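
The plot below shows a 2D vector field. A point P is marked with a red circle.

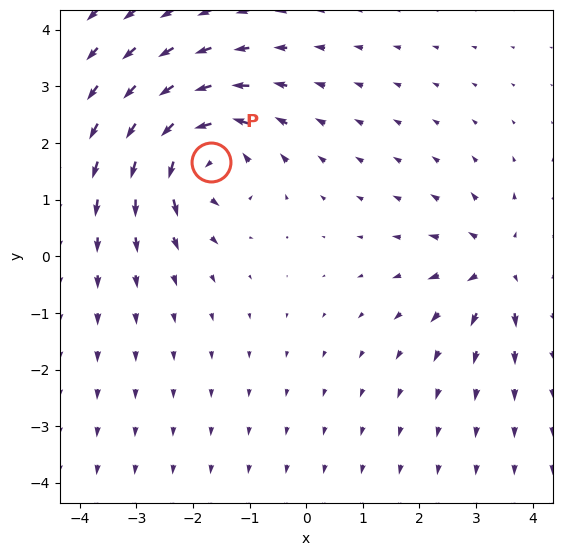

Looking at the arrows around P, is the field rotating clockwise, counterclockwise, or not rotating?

Near P at (-1.7, 1.7) the arrows circulate counterclockwise. The curl (z-component) there is about +5; positive curl means counterclockwise rotation.

counterclockwise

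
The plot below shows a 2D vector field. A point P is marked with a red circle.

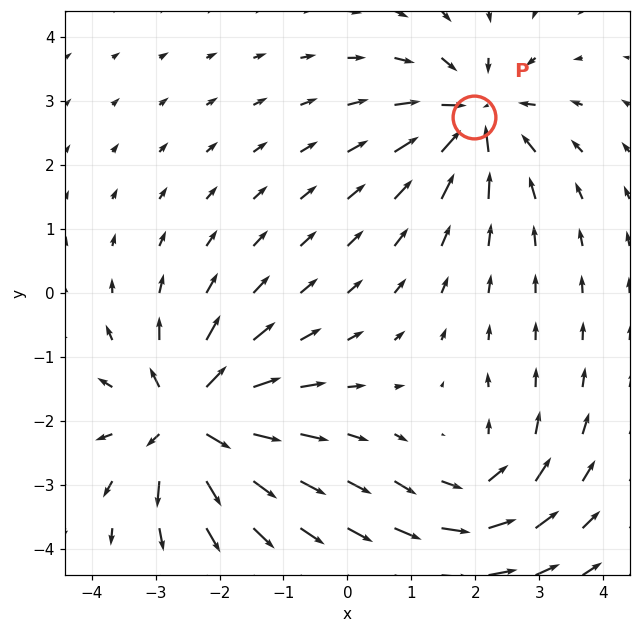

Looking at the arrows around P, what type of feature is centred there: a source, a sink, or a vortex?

sink

At P (2.0, 2.8) the arrows converge inward. Divergence about -5, curl ≈0 — negative divergence with near-zero curl is a sink.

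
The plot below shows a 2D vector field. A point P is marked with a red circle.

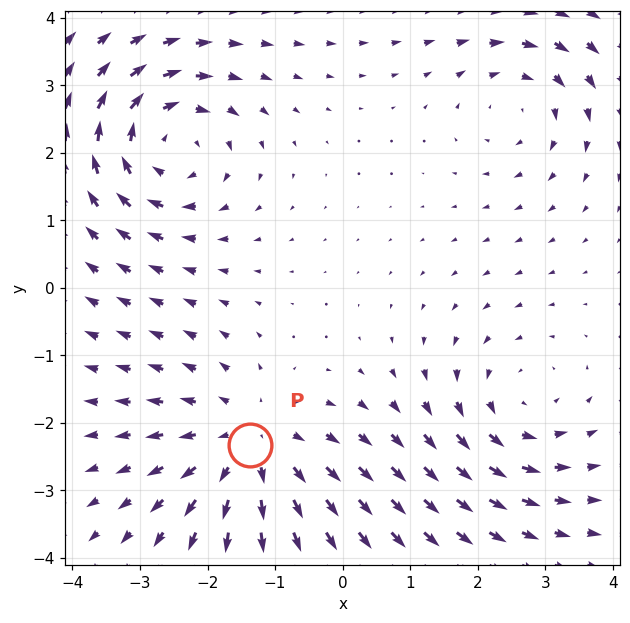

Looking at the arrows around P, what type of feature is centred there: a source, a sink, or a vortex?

At P (-1.4, -2.3) the arrows spread outward. Divergence about +4, curl ≈0 — positive divergence with near-zero curl is a source.

source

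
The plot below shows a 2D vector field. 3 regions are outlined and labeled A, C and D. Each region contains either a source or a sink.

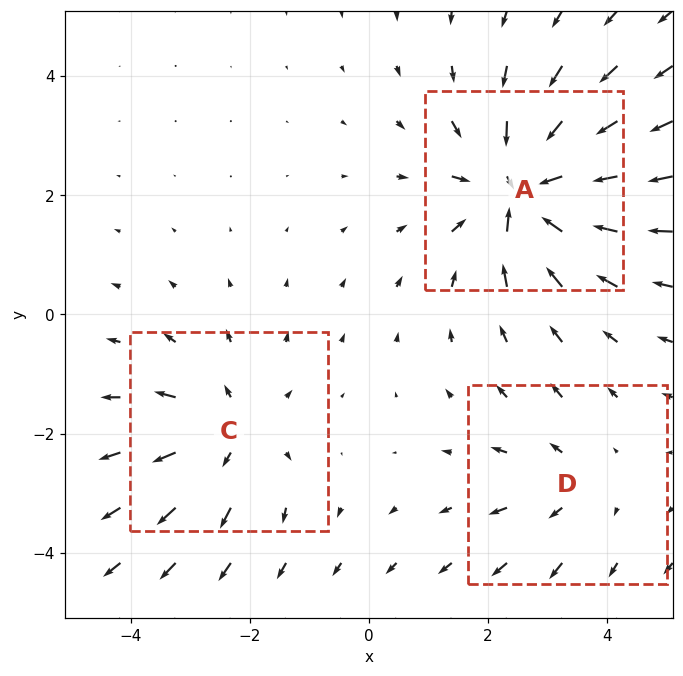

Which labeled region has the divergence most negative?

Divergence at each region's feature centre — A: about -5, C: about +3, D: about +2. Region A is most negative.

A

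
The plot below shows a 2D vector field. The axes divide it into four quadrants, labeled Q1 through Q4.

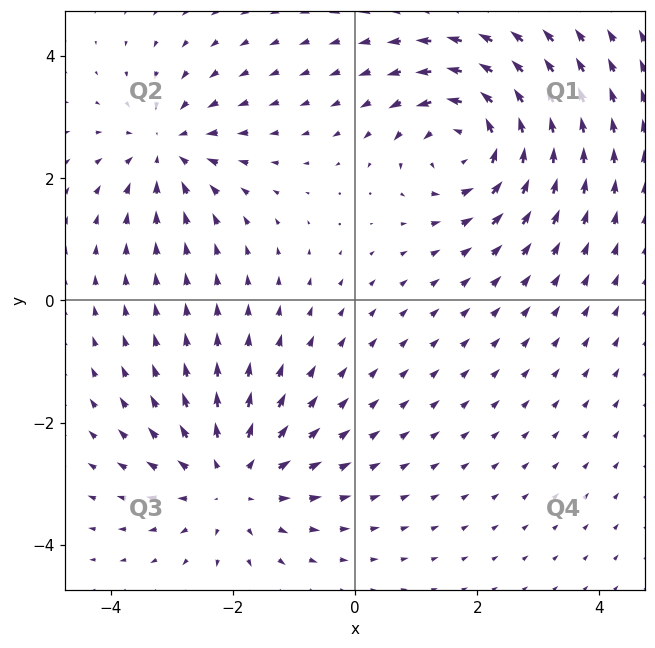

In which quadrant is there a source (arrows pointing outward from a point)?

Q3

The source sits at approximately (-2.0, -3.0), which lies in quadrant Q3. The divergence there is about +4, positive as expected for a source.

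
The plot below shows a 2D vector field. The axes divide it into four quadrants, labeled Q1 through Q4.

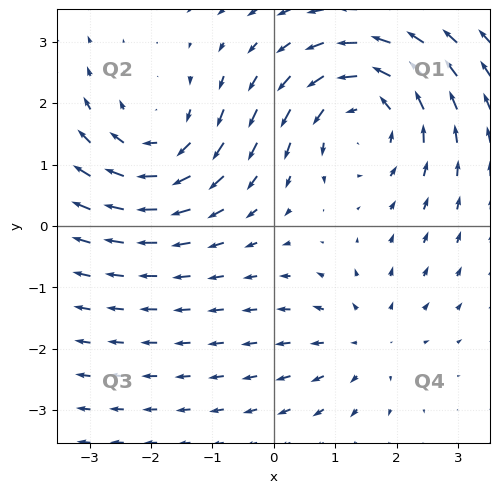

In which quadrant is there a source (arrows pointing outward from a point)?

The source sits at approximately (1.5, -1.9), which lies in quadrant Q4. The divergence there is about +2, positive as expected for a source.

Q4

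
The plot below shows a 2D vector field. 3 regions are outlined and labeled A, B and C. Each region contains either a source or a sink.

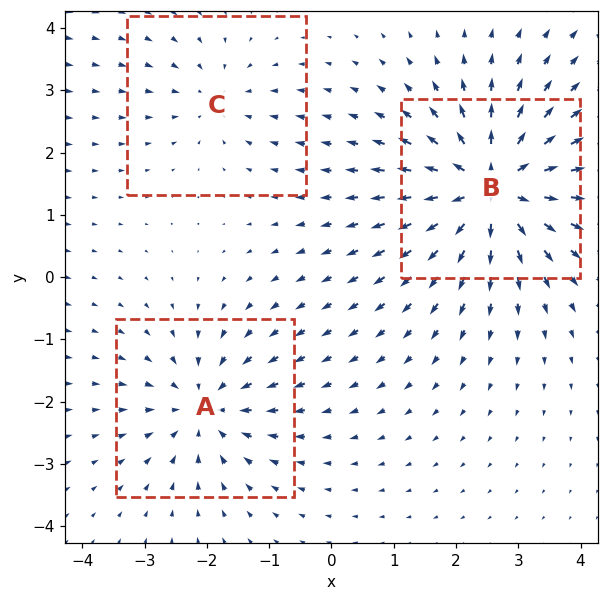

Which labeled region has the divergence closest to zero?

C

Divergence at each region's feature centre — A: about -3, B: about +5, C: about -2. Region C is closest to zero.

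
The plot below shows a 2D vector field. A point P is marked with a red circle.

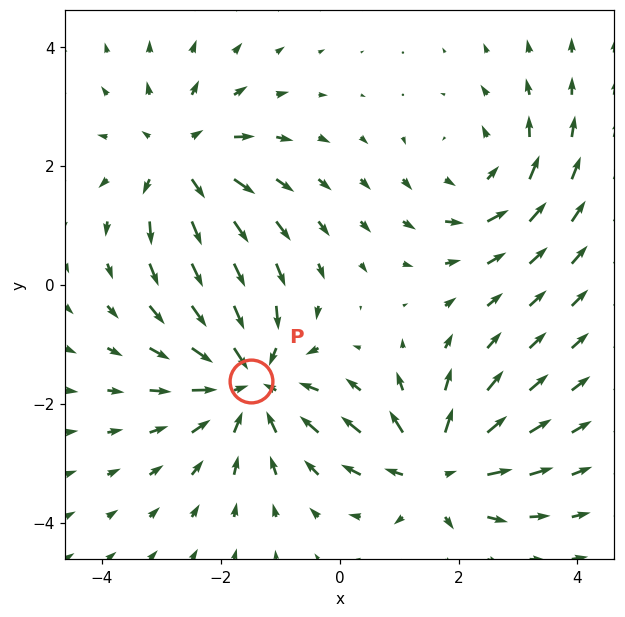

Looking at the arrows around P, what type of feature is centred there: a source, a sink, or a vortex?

At P (-1.5, -1.6) the arrows converge inward. Divergence about -4, curl ≈0 — negative divergence with near-zero curl is a sink.

sink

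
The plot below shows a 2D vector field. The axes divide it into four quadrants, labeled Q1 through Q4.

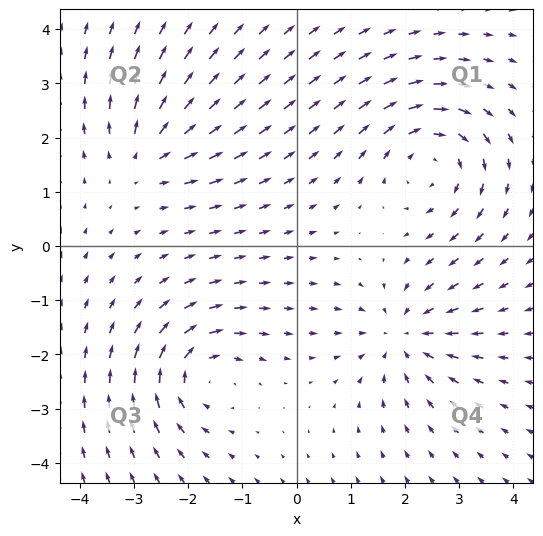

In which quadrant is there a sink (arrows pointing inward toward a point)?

Q4

The sink sits at approximately (2.0, -1.7), which lies in quadrant Q4. The divergence there is about -4, negative as expected for a sink.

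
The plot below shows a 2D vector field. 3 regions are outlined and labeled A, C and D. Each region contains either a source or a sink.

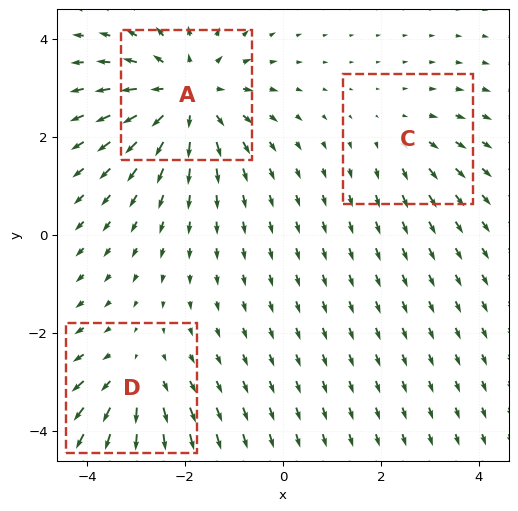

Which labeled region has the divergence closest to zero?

C

Divergence at each region's feature centre — A: about +4, C: about +2, D: about +3. Region C is closest to zero.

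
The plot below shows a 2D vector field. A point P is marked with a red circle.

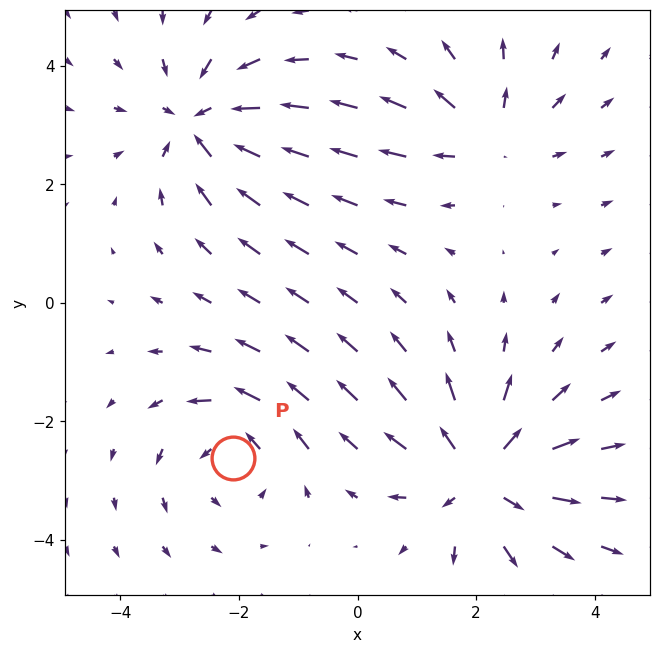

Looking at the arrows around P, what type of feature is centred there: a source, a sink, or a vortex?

At P (-2.1, -2.6) the arrows circulate counterclockwise. Divergence ≈0, curl about +4 — near-zero divergence with nonzero curl is a vortex.

vortex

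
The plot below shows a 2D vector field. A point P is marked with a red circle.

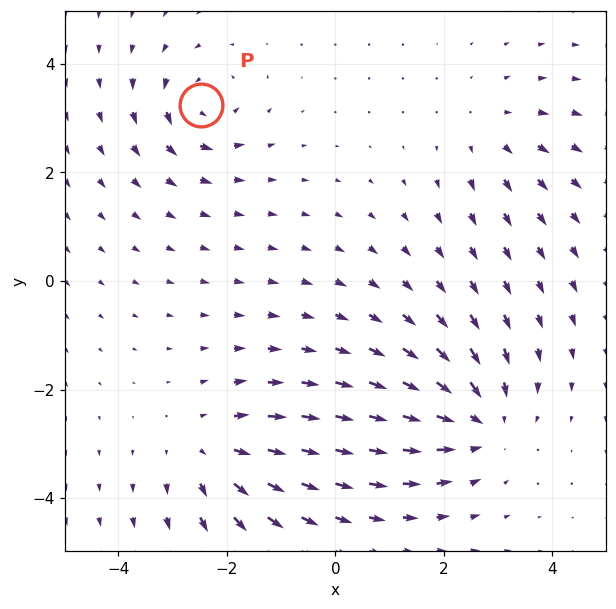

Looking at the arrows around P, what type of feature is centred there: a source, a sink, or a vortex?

vortex

At P (-2.5, 3.3) the arrows circulate counterclockwise. Divergence ≈0, curl about +4 — near-zero divergence with nonzero curl is a vortex.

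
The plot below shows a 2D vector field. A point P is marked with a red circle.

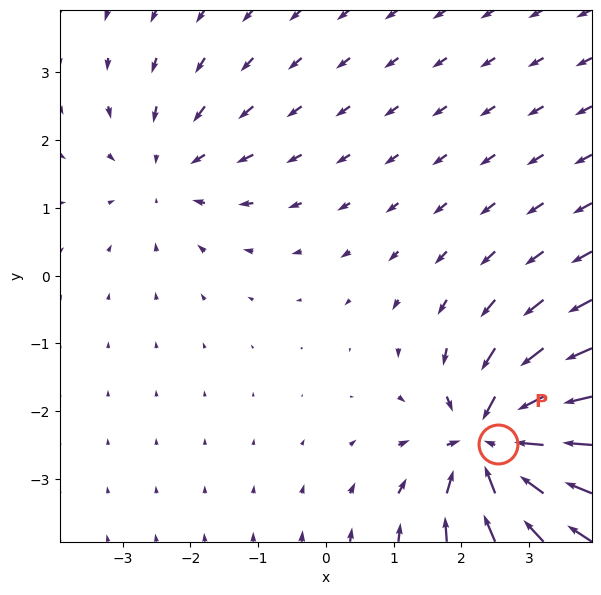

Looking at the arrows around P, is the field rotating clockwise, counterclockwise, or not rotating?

Near P at (2.5, -2.5) the arrows show no circulation. The curl there is ≈0.

not rotating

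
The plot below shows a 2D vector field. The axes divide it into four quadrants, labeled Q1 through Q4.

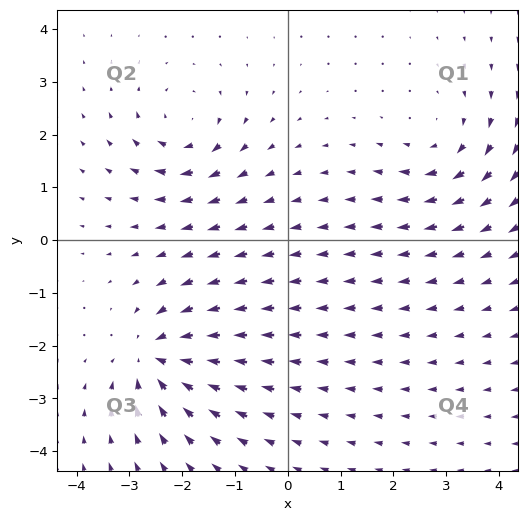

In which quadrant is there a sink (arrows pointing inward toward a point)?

The sink sits at approximately (-2.5, -2.2), which lies in quadrant Q3. The divergence there is about -6, negative as expected for a sink.

Q3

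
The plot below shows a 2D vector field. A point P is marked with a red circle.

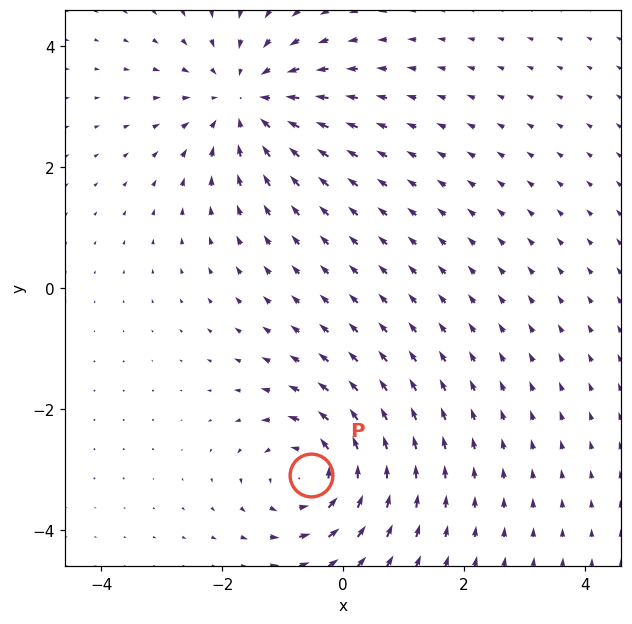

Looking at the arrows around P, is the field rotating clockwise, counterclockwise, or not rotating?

counterclockwise

Near P at (-0.5, -3.1) the arrows circulate counterclockwise. The curl (z-component) there is about +5; positive curl means counterclockwise rotation.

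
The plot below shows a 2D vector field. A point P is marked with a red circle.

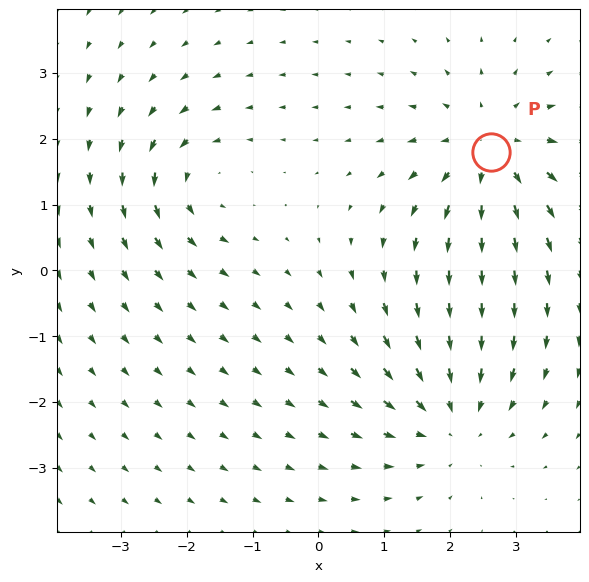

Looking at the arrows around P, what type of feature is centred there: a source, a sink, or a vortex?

At P (2.6, 1.8) the arrows spread outward. Divergence about +4, curl ≈0 — positive divergence with near-zero curl is a source.

source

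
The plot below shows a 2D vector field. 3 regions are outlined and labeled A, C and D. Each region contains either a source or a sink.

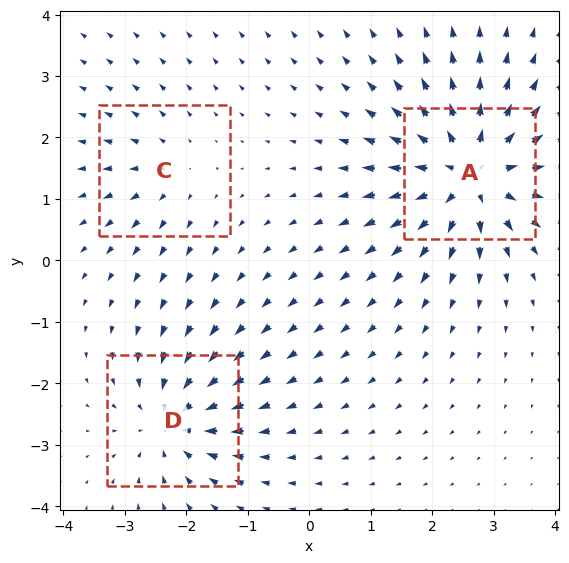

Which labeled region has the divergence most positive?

A

Divergence at each region's feature centre — A: about +6, C: about +2, D: about -4. Region A is most positive.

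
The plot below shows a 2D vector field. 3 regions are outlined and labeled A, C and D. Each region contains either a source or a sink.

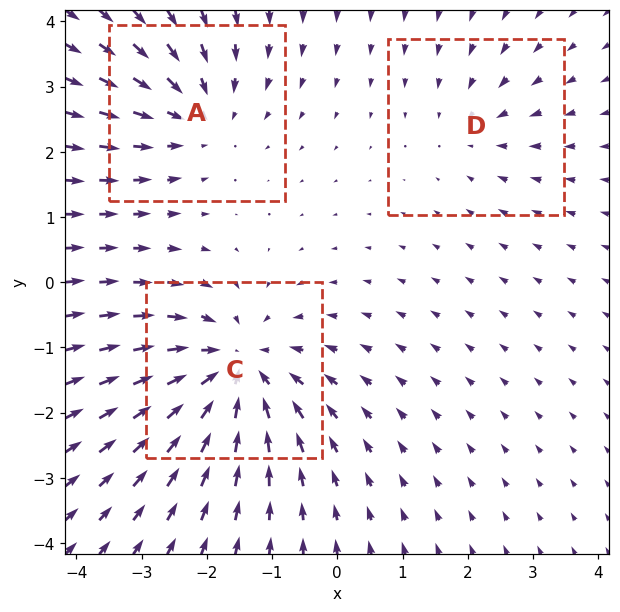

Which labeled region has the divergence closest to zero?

Divergence at each region's feature centre — A: about -3, C: about -5, D: about -2. Region D is closest to zero.

D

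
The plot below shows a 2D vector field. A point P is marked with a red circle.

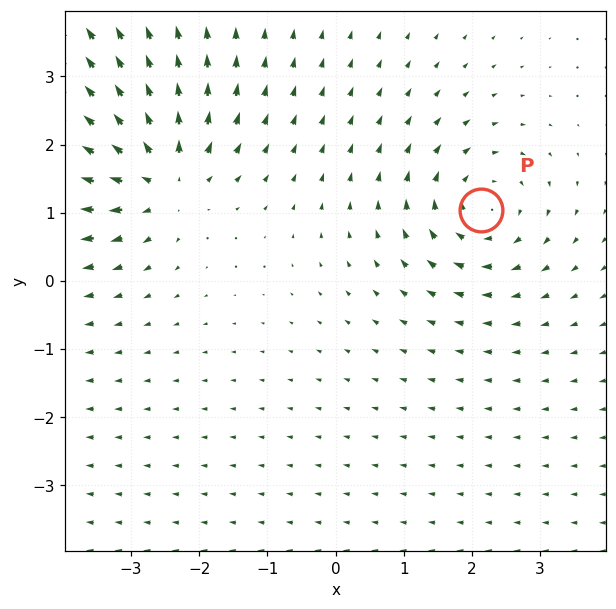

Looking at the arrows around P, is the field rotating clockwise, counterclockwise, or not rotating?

Near P at (2.1, 1.0) the arrows circulate clockwise. The curl (z-component) there is about -4; negative curl means clockwise rotation.

clockwise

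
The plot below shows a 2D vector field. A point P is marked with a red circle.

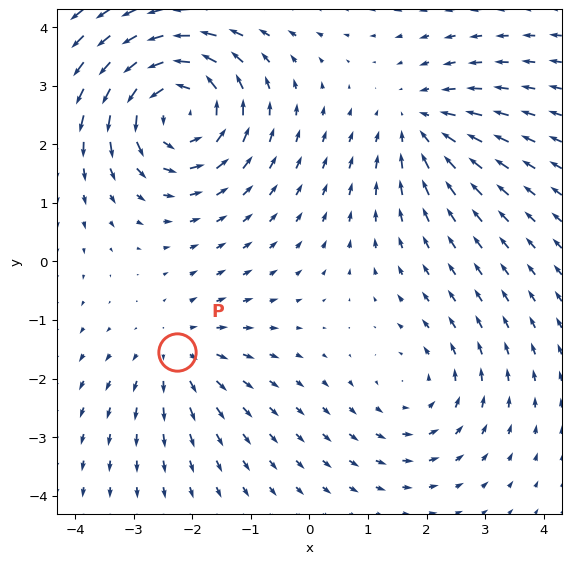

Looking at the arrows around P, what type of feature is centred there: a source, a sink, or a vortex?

At P (-2.3, -1.5) the arrows spread outward. Divergence about +3, curl ≈0 — positive divergence with near-zero curl is a source.

source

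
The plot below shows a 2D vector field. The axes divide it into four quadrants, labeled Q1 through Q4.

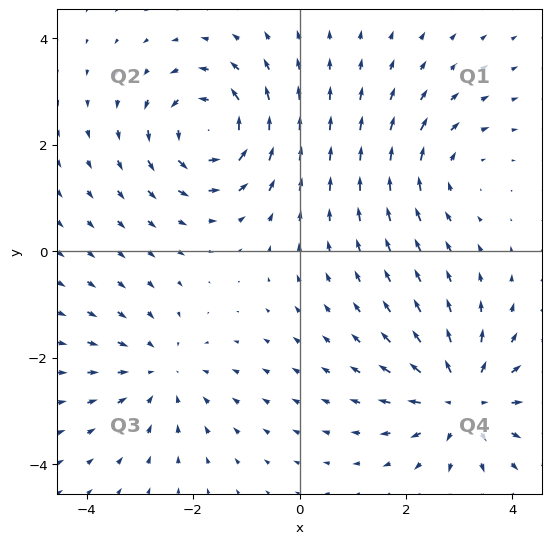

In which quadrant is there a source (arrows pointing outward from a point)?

The source sits at approximately (3.1, -2.8), which lies in quadrant Q4. The divergence there is about +5, positive as expected for a source.

Q4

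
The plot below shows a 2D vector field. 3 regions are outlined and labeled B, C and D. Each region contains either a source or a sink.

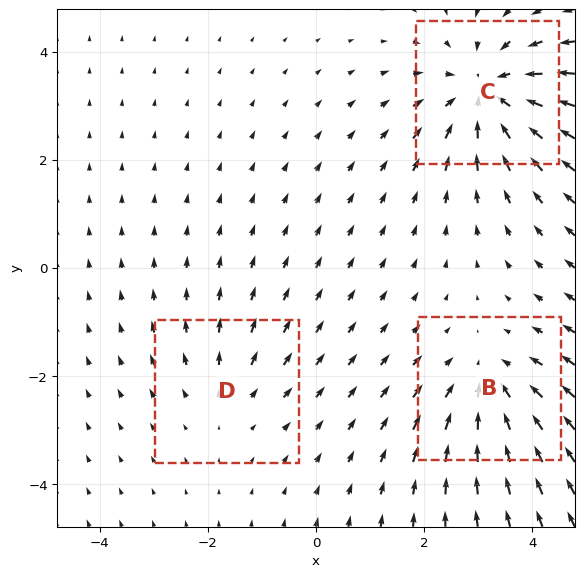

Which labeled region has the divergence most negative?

Divergence at each region's feature centre — B: about -3, C: about -4, D: about +2. Region C is most negative.

C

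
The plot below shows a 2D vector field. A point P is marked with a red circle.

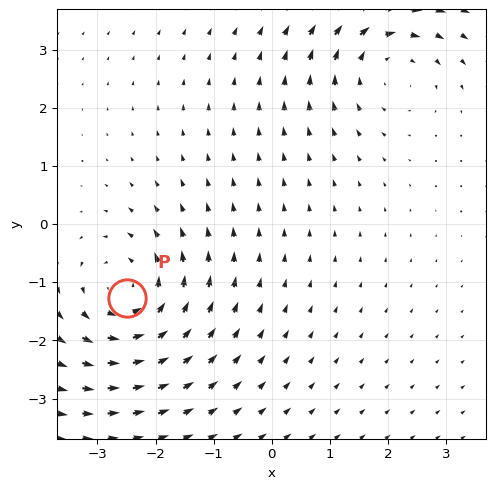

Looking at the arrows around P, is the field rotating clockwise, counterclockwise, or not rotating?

Near P at (-2.5, -1.3) the arrows circulate counterclockwise. The curl (z-component) there is about +3; positive curl means counterclockwise rotation.

counterclockwise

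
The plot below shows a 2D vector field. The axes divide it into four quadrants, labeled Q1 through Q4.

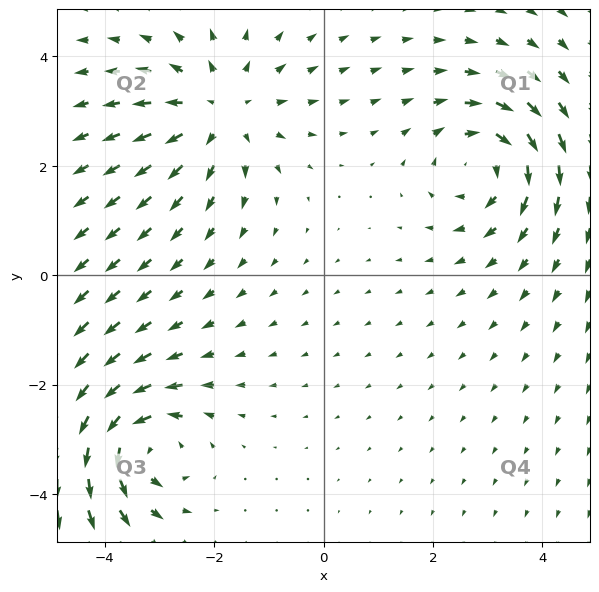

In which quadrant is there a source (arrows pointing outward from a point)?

The source sits at approximately (-1.9, 3.0), which lies in quadrant Q2. The divergence there is about +3, positive as expected for a source.

Q2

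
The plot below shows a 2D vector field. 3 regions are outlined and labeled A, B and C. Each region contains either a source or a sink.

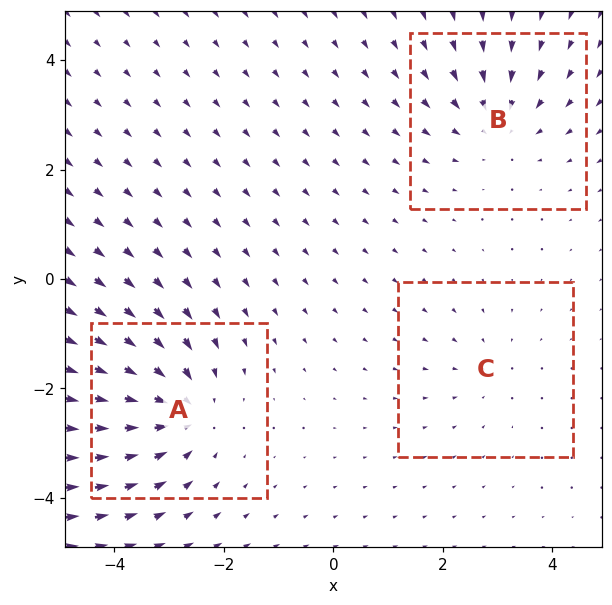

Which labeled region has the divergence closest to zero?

C

Divergence at each region's feature centre — A: about -4, B: about -3, C: about -2. Region C is closest to zero.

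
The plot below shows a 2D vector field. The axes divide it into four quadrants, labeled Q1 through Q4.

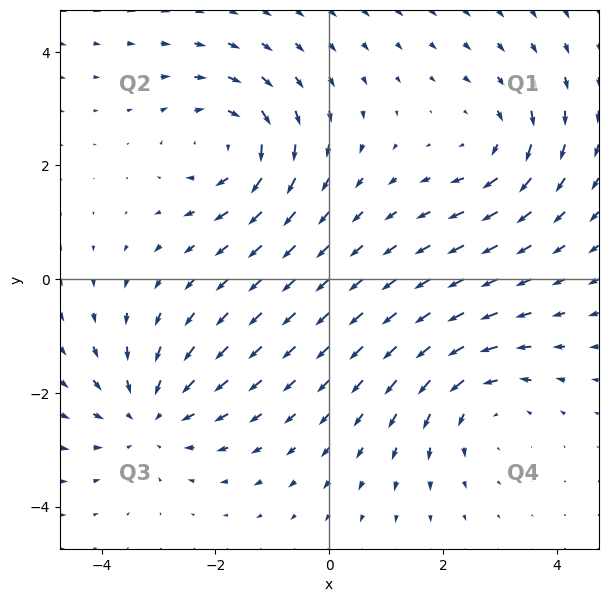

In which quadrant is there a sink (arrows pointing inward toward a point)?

The sink sits at approximately (-3.1, -2.4), which lies in quadrant Q3. The divergence there is about -3, negative as expected for a sink.

Q3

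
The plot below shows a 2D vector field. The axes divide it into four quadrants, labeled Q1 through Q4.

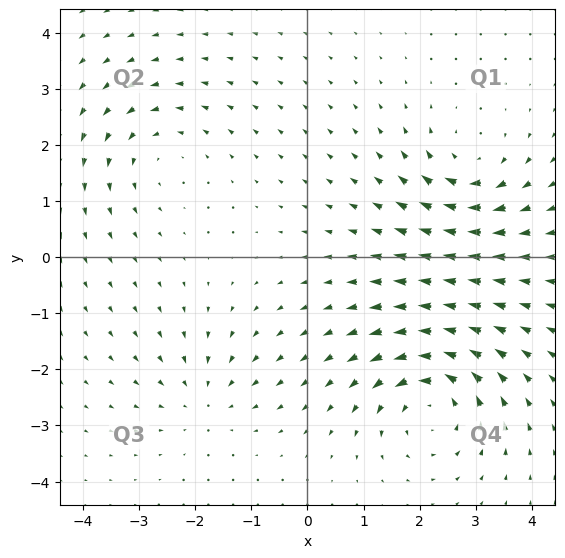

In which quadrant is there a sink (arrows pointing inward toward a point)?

The sink sits at approximately (-1.8, -2.5), which lies in quadrant Q3. The divergence there is about -3, negative as expected for a sink.

Q3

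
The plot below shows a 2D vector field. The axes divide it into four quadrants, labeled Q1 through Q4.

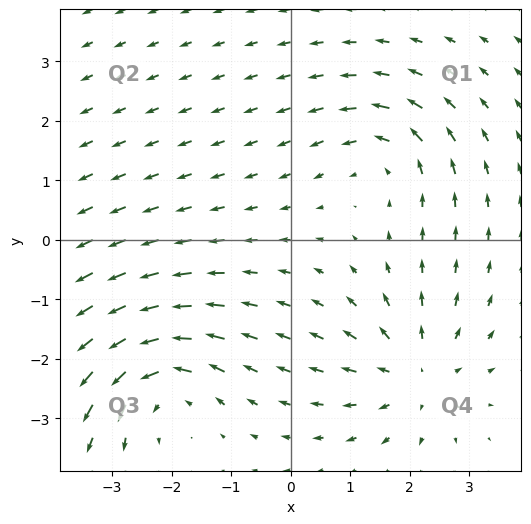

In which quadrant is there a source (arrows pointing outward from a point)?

The source sits at approximately (2.1, -2.2), which lies in quadrant Q4. The divergence there is about +4, positive as expected for a source.

Q4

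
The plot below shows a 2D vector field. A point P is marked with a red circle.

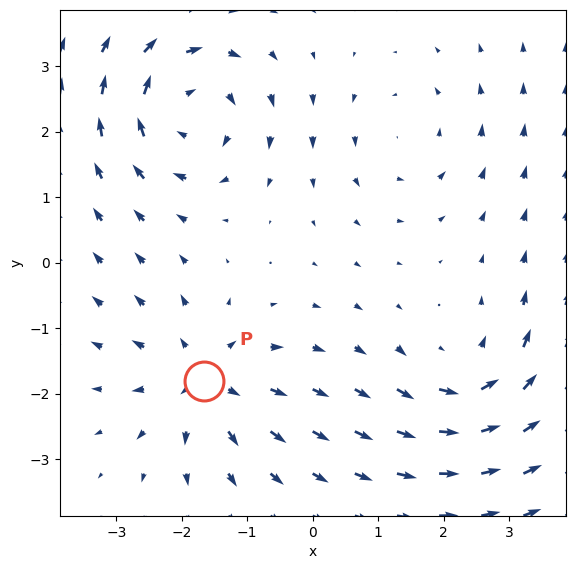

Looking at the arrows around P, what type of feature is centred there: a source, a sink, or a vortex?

At P (-1.7, -1.8) the arrows spread outward. Divergence about +5, curl ≈0 — positive divergence with near-zero curl is a source.

source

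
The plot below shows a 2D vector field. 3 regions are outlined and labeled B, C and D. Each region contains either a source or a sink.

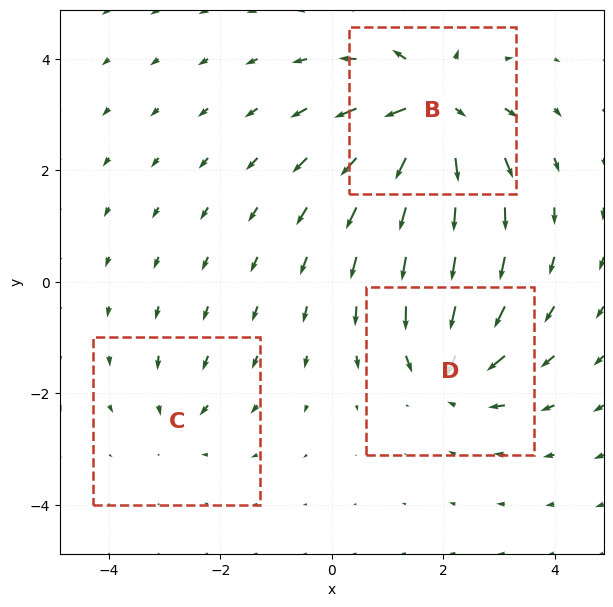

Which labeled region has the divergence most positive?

B

Divergence at each region's feature centre — B: about +6, C: about -2, D: about -4. Region B is most positive.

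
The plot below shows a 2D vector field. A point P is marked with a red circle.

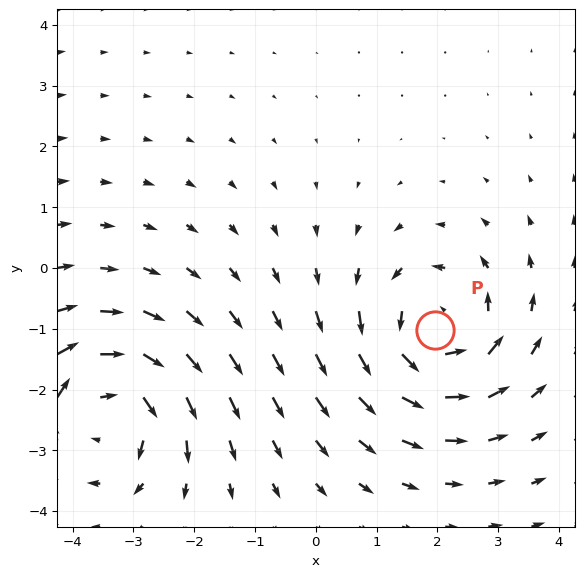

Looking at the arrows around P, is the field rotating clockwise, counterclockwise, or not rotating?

Near P at (2.0, -1.0) the arrows circulate counterclockwise. The curl (z-component) there is about +5; positive curl means counterclockwise rotation.

counterclockwise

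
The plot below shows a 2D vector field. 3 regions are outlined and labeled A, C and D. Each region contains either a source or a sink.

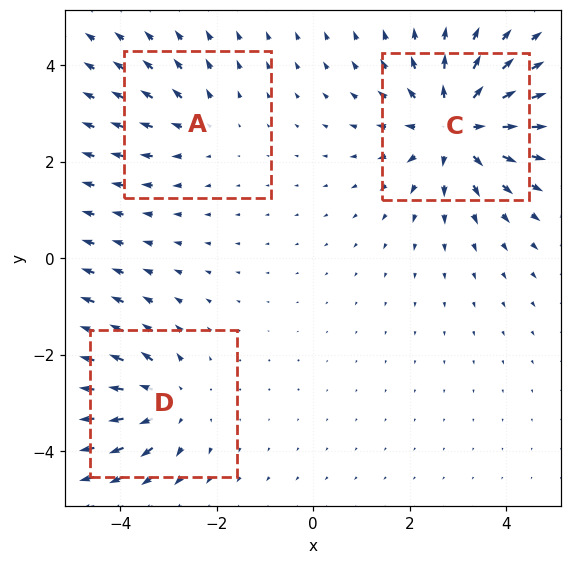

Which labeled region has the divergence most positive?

C

Divergence at each region's feature centre — A: about +2, C: about +5, D: about +3. Region C is most positive.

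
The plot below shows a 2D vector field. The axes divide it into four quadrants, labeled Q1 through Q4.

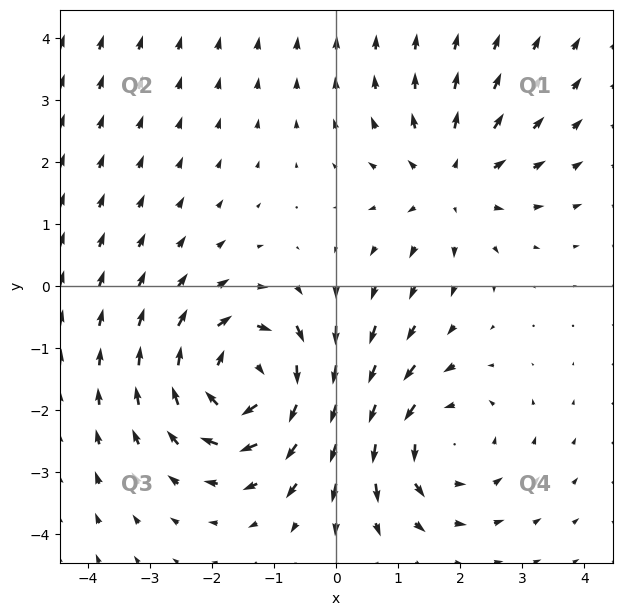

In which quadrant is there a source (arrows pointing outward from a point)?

Q1

The source sits at approximately (1.8, 1.7), which lies in quadrant Q1. The divergence there is about +3, positive as expected for a source.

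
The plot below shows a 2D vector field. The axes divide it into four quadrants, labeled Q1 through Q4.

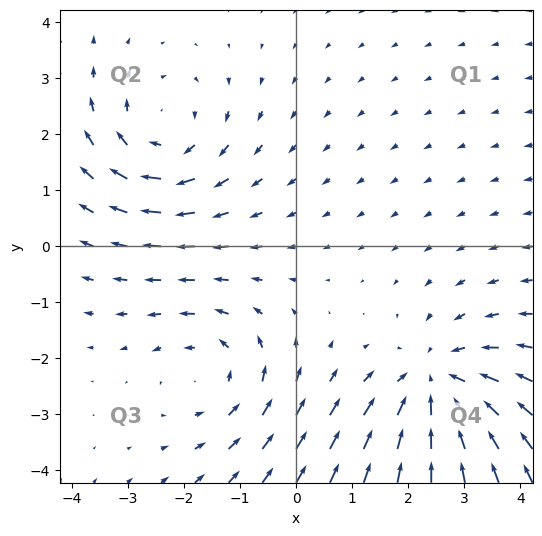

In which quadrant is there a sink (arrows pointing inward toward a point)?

Q4

The sink sits at approximately (2.5, -2.5), which lies in quadrant Q4. The divergence there is about -4, negative as expected for a sink.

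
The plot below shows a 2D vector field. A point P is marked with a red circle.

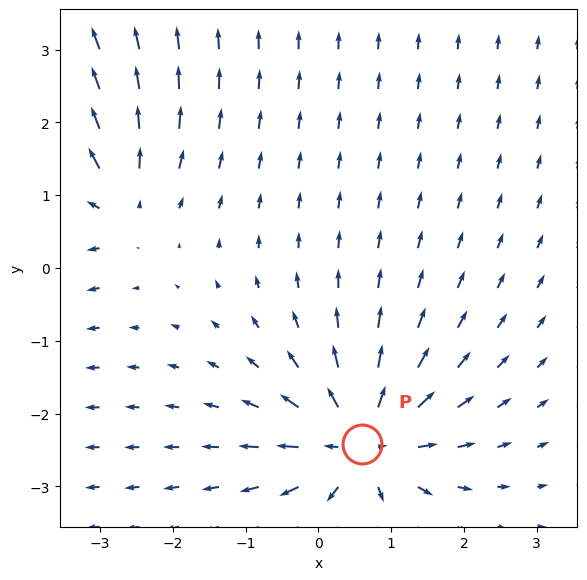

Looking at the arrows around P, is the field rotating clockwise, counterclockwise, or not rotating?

Near P at (0.6, -2.4) the arrows show no circulation. The curl there is ≈0.

not rotating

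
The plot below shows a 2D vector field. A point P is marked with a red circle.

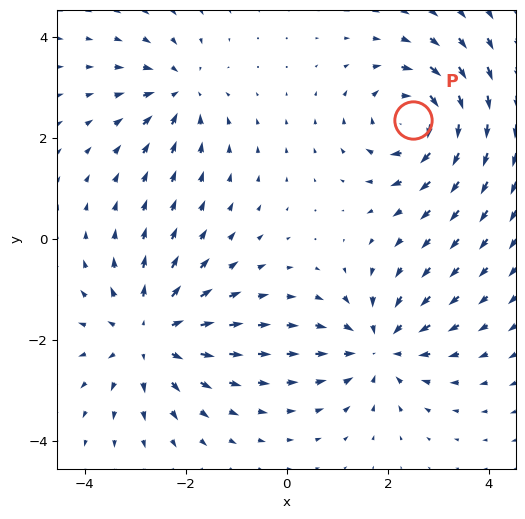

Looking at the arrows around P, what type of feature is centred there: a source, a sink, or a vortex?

vortex

At P (2.5, 2.4) the arrows circulate clockwise. Divergence ≈0, curl about -6 — near-zero divergence with nonzero curl is a vortex.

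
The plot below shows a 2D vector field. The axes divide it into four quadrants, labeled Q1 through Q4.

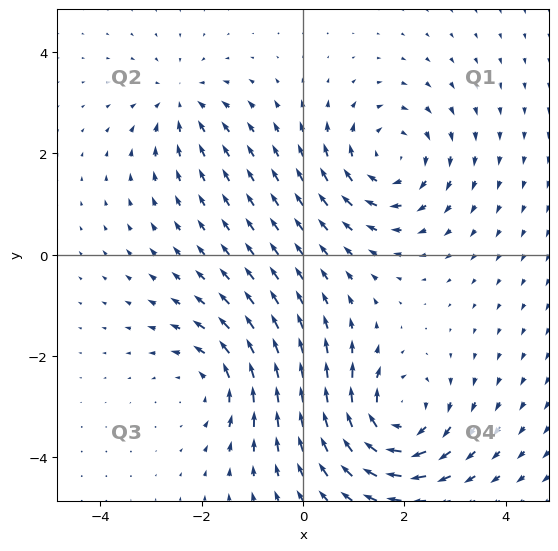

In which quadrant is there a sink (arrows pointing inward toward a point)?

Q2

The sink sits at approximately (-2.4, 3.0), which lies in quadrant Q2. The divergence there is about -3, negative as expected for a sink.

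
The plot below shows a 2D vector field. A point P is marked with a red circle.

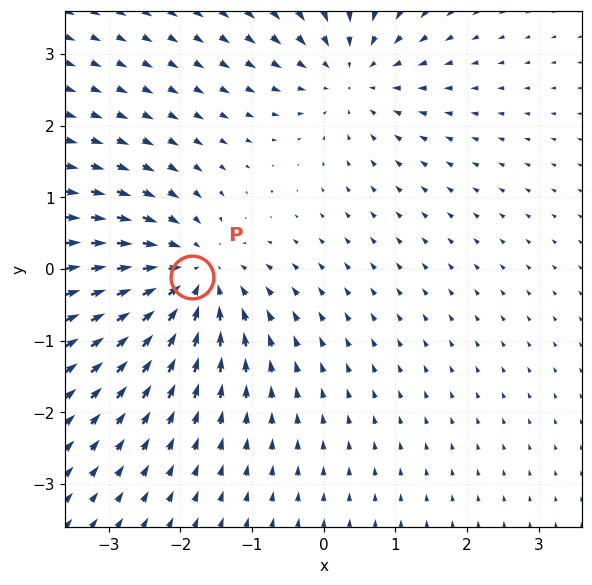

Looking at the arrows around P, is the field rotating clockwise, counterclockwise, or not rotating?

not rotating

Near P at (-1.8, -0.1) the arrows show no circulation. The curl there is ≈0.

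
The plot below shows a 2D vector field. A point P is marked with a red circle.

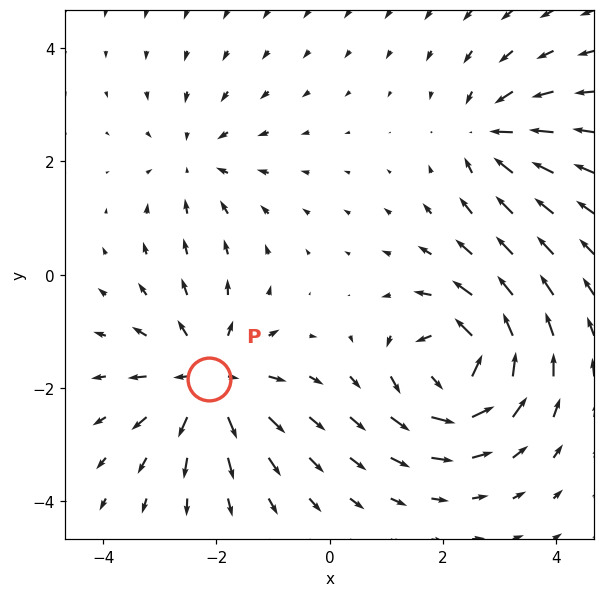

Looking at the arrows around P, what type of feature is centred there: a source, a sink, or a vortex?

At P (-2.1, -1.8) the arrows spread outward. Divergence about +5, curl ≈0 — positive divergence with near-zero curl is a source.

source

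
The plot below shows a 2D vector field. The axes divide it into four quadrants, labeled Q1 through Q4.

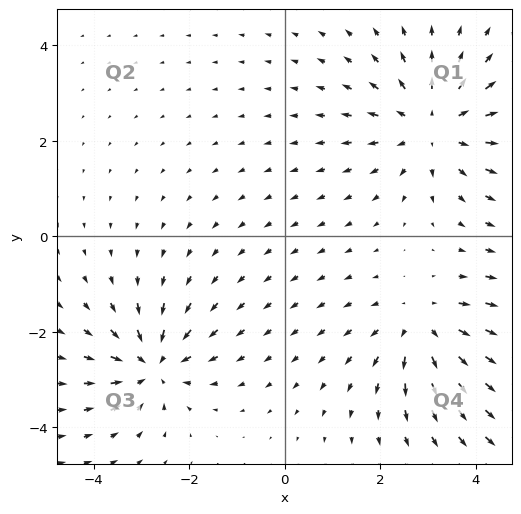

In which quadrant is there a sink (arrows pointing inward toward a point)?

The sink sits at approximately (-2.8, -2.7), which lies in quadrant Q3. The divergence there is about -4, negative as expected for a sink.

Q3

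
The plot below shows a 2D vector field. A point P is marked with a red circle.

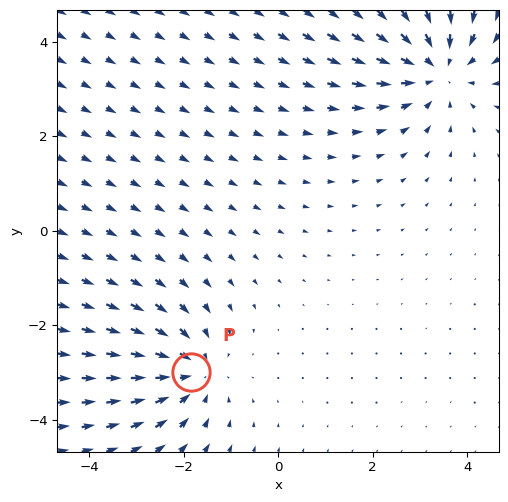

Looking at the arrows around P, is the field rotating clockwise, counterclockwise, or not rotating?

not rotating

Near P at (-1.8, -3.0) the arrows show no circulation. The curl there is ≈0.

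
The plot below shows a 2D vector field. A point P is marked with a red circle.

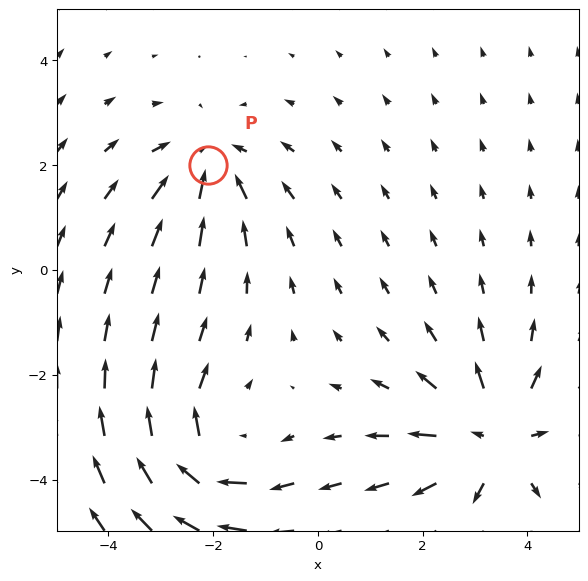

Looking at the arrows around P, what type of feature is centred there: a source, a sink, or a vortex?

At P (-2.1, 2.0) the arrows converge inward. Divergence about -3, curl ≈0 — negative divergence with near-zero curl is a sink.

sink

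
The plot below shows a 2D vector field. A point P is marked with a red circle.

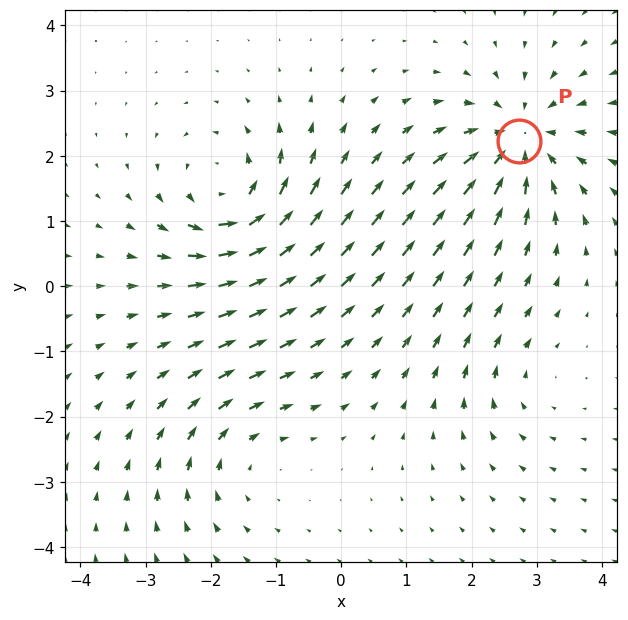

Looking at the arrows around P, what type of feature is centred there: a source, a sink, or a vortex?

sink

At P (2.7, 2.2) the arrows converge inward. Divergence about -6, curl ≈0 — negative divergence with near-zero curl is a sink.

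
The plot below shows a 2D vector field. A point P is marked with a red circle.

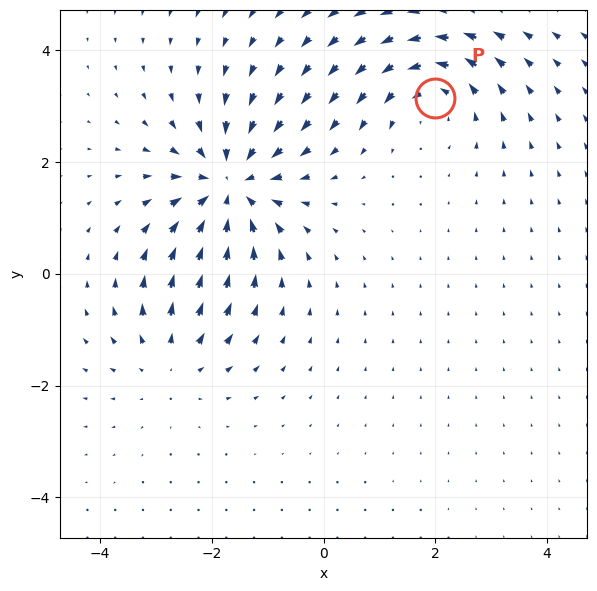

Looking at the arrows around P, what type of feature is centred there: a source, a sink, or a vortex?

vortex

At P (2.0, 3.1) the arrows circulate counterclockwise. Divergence ≈0, curl about +3 — near-zero divergence with nonzero curl is a vortex.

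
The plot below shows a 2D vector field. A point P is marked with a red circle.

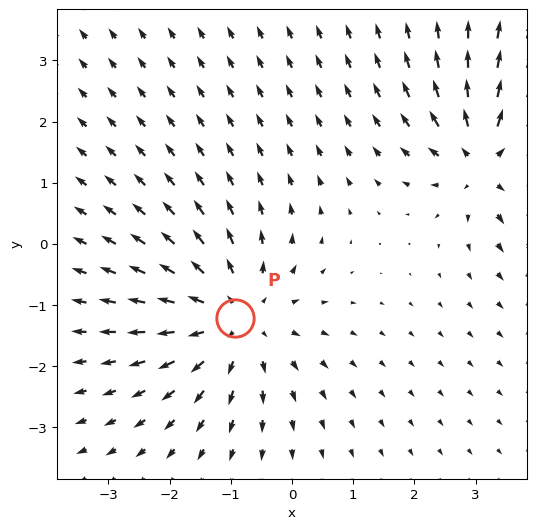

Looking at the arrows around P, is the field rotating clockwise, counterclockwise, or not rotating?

not rotating

Near P at (-0.9, -1.2) the arrows show no circulation. The curl there is ≈0.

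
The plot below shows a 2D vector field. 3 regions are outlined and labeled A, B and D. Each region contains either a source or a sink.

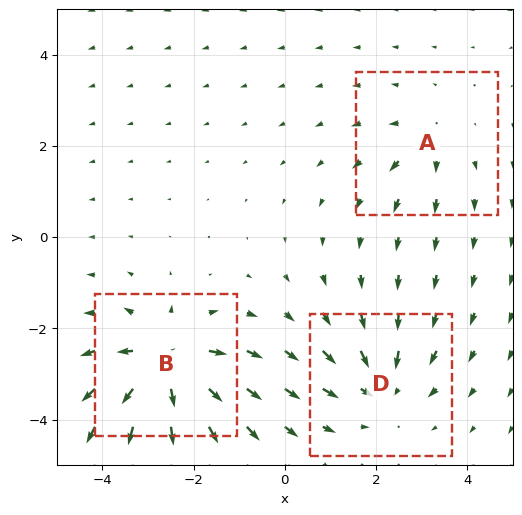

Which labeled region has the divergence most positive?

B

Divergence at each region's feature centre — A: about +2, B: about +5, D: about -4. Region B is most positive.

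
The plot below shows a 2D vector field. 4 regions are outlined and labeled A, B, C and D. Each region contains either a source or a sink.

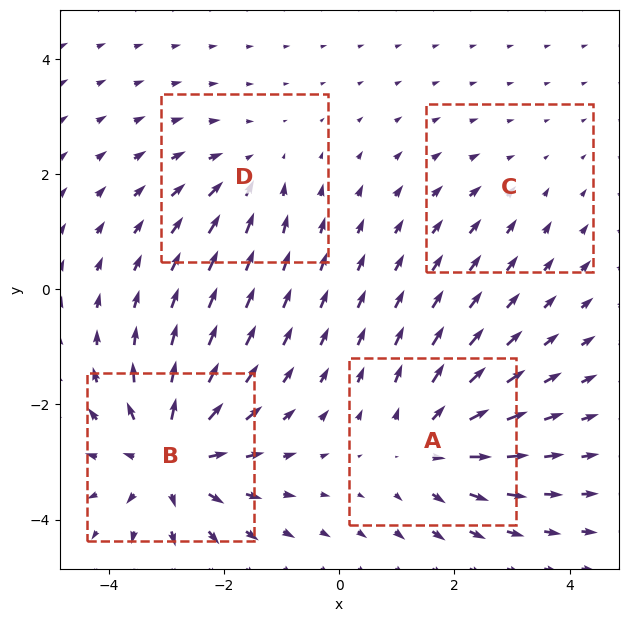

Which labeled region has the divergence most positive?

Divergence at each region's feature centre — A: about +5, B: about +7, C: about -2, D: about -3. Region B is most positive.

B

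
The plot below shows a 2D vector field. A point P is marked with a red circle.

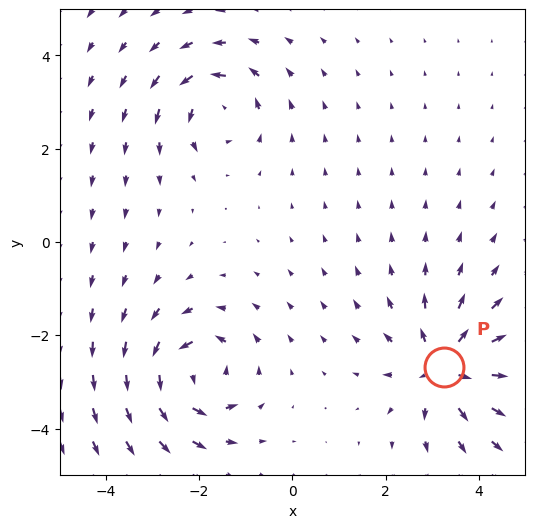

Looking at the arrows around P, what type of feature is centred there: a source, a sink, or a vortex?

At P (3.3, -2.7) the arrows spread outward. Divergence about +5, curl ≈0 — positive divergence with near-zero curl is a source.

source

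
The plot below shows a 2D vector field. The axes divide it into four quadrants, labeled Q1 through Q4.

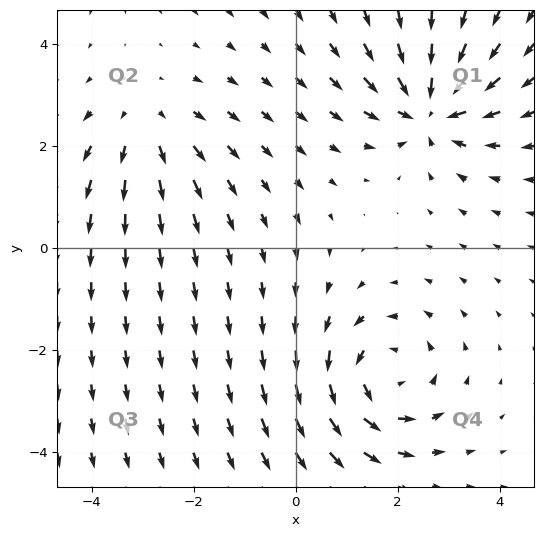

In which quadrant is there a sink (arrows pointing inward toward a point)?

The sink sits at approximately (2.6, 2.7), which lies in quadrant Q1. The divergence there is about -5, negative as expected for a sink.

Q1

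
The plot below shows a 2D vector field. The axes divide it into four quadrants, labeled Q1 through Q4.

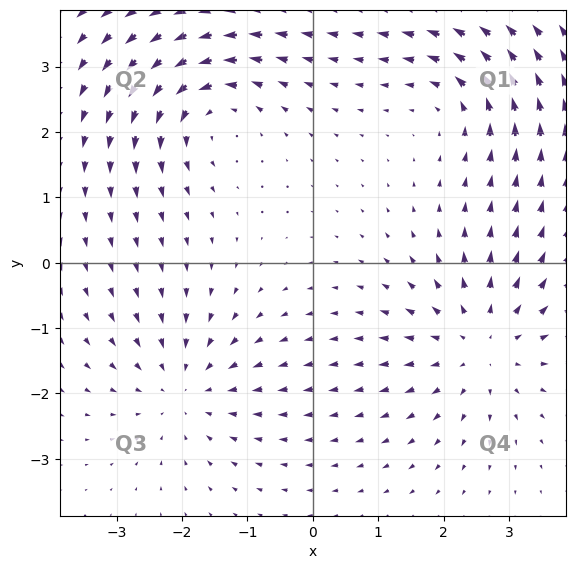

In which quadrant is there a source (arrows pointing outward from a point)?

The source sits at approximately (2.6, -1.2), which lies in quadrant Q4. The divergence there is about +4, positive as expected for a source.

Q4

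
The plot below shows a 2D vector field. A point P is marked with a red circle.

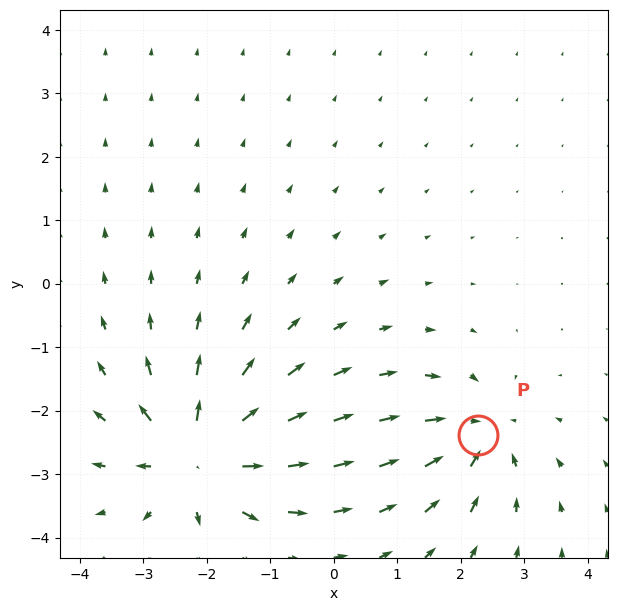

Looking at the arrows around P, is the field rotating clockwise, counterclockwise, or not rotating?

not rotating

Near P at (2.3, -2.4) the arrows show no circulation. The curl there is ≈0.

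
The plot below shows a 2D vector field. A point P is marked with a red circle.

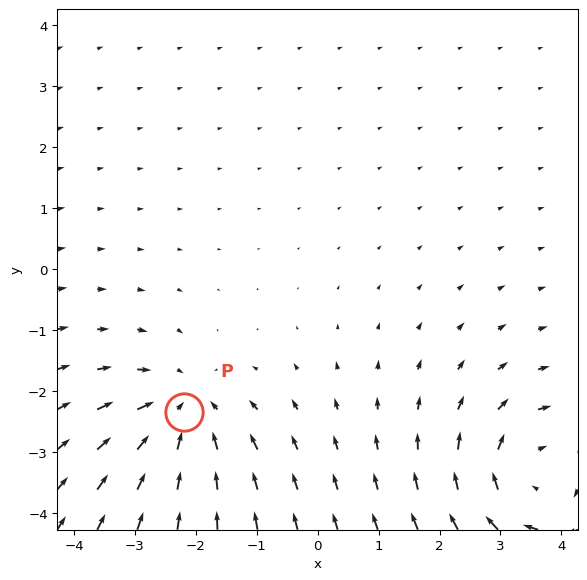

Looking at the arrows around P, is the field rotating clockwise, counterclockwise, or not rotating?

Near P at (-2.2, -2.3) the arrows show no circulation. The curl there is ≈0.

not rotating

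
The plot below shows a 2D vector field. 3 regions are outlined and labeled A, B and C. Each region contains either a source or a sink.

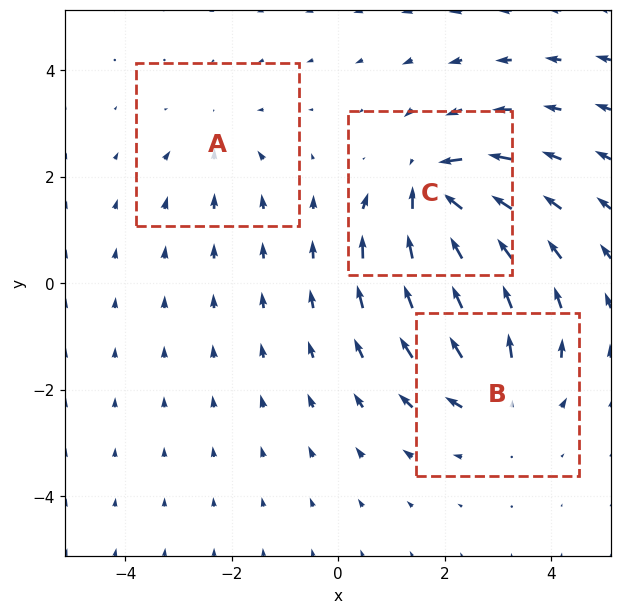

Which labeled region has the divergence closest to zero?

A

Divergence at each region's feature centre — A: about -2, B: about +4, C: about -5. Region A is closest to zero.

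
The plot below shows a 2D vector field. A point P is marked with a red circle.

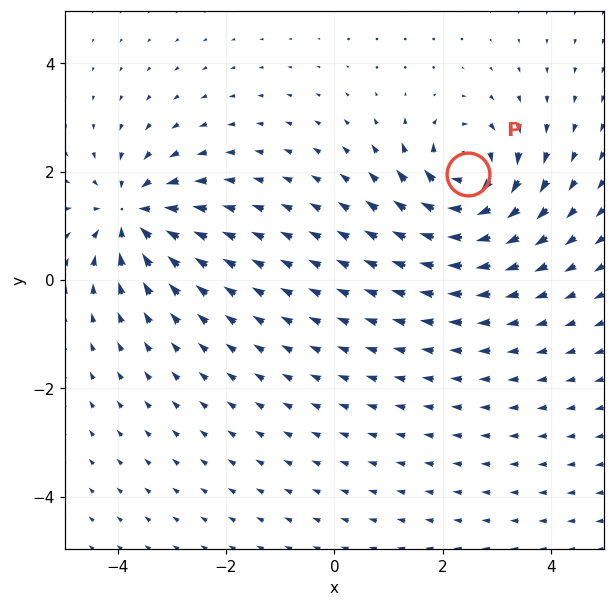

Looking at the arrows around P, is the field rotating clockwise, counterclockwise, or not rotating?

Near P at (2.5, 2.0) the arrows circulate clockwise. The curl (z-component) there is about -5; negative curl means clockwise rotation.

clockwise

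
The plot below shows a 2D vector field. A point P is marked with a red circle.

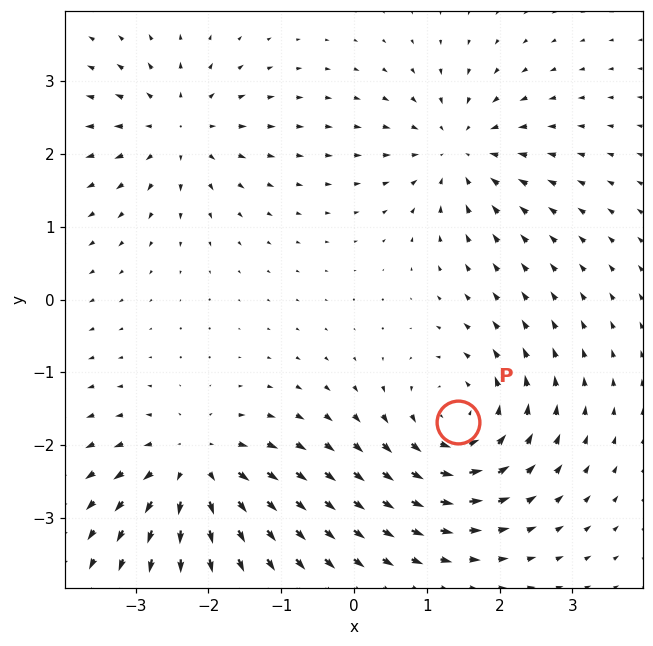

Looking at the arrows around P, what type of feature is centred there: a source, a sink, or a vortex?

vortex

At P (1.4, -1.7) the arrows circulate counterclockwise. Divergence ≈0, curl about +4 — near-zero divergence with nonzero curl is a vortex.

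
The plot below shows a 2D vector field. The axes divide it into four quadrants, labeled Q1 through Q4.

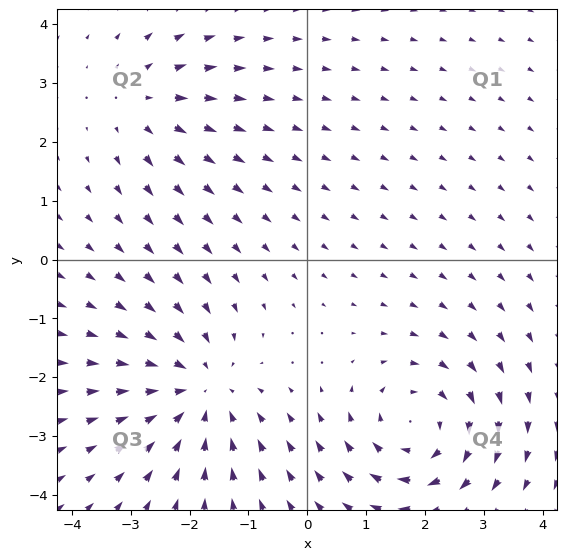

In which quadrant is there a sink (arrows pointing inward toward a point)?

Q3

The sink sits at approximately (-1.8, -2.2), which lies in quadrant Q3. The divergence there is about -4, negative as expected for a sink.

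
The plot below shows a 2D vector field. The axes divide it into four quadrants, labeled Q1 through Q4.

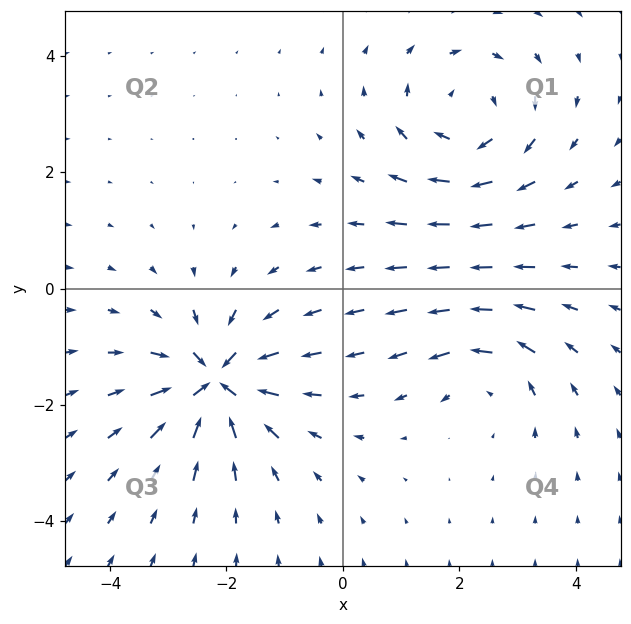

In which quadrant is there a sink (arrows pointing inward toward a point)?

The sink sits at approximately (-2.2, -1.6), which lies in quadrant Q3. The divergence there is about -7, negative as expected for a sink.

Q3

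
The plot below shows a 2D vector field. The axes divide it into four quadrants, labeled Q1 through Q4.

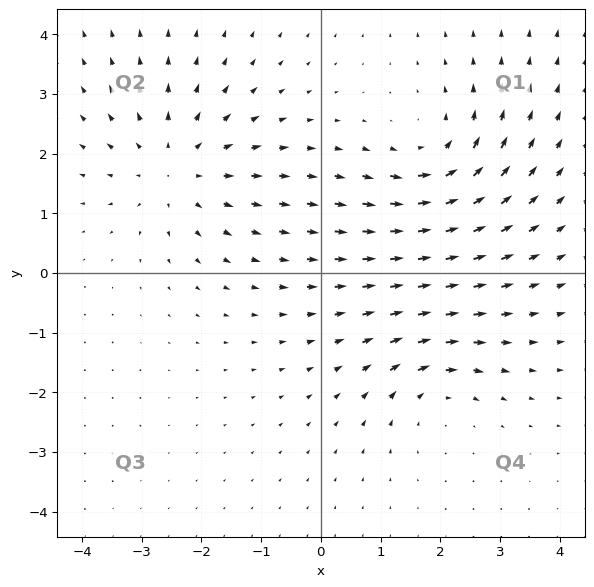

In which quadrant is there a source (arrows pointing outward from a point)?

Q2

The source sits at approximately (-2.4, 1.8), which lies in quadrant Q2. The divergence there is about +4, positive as expected for a source.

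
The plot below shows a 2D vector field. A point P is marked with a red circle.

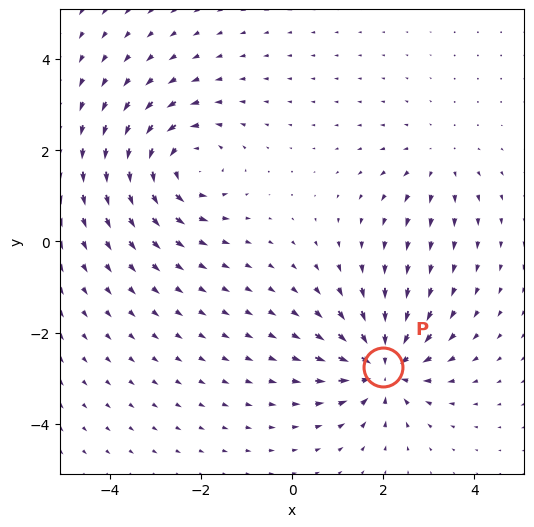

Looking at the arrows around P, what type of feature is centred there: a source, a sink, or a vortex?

sink

At P (2.0, -2.7) the arrows converge inward. Divergence about -6, curl ≈0 — negative divergence with near-zero curl is a sink.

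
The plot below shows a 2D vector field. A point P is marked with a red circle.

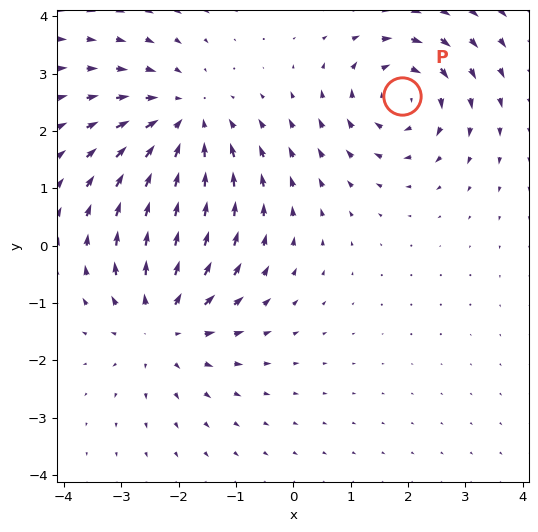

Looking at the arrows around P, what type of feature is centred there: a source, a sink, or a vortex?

vortex

At P (1.9, 2.6) the arrows circulate clockwise. Divergence ≈0, curl about -4 — near-zero divergence with nonzero curl is a vortex.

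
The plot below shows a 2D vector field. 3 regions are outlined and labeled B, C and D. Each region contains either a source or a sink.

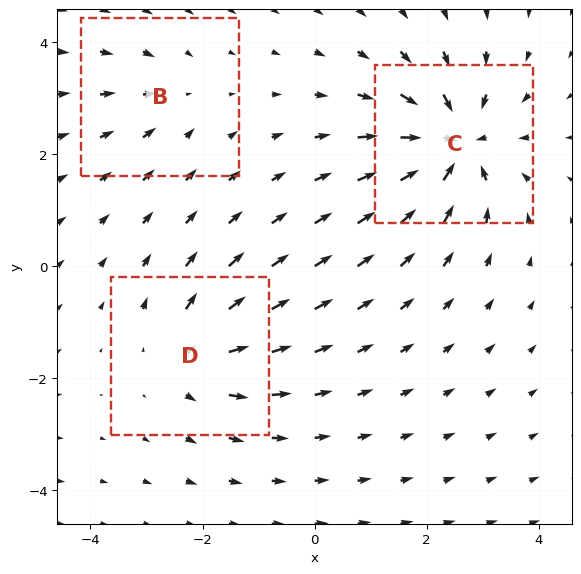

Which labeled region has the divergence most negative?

Divergence at each region's feature centre — B: about -2, C: about -6, D: about +4. Region C is most negative.

C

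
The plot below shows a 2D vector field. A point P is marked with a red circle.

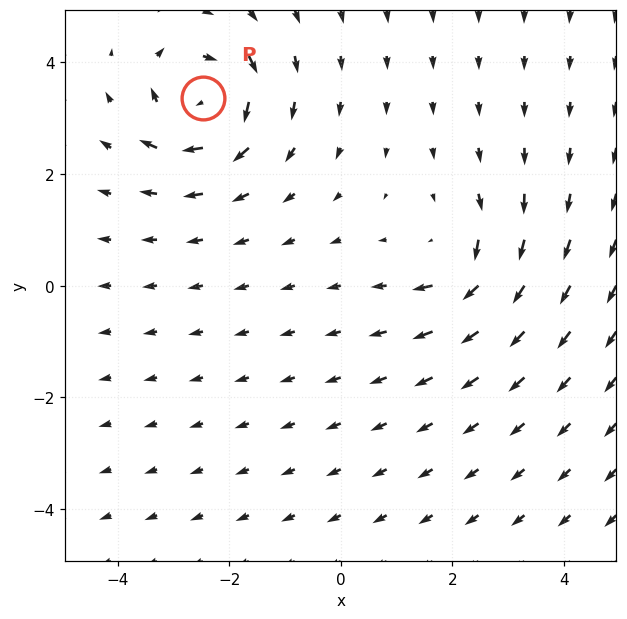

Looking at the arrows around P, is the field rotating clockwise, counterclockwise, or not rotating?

Near P at (-2.5, 3.4) the arrows circulate clockwise. The curl (z-component) there is about -6; negative curl means clockwise rotation.

clockwise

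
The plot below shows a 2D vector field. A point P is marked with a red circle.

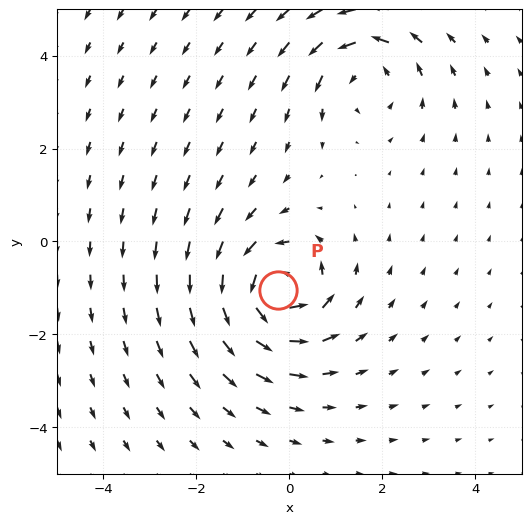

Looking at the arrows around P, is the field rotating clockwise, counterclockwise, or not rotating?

Near P at (-0.2, -1.0) the arrows circulate counterclockwise. The curl (z-component) there is about +6; positive curl means counterclockwise rotation.

counterclockwise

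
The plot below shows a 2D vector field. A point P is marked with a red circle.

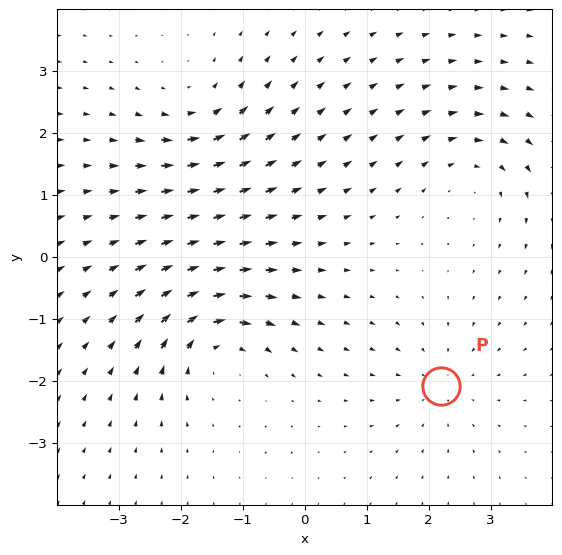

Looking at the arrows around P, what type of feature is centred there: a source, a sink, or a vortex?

At P (2.2, -2.1) the arrows converge inward. Divergence about -3, curl ≈0 — negative divergence with near-zero curl is a sink.

sink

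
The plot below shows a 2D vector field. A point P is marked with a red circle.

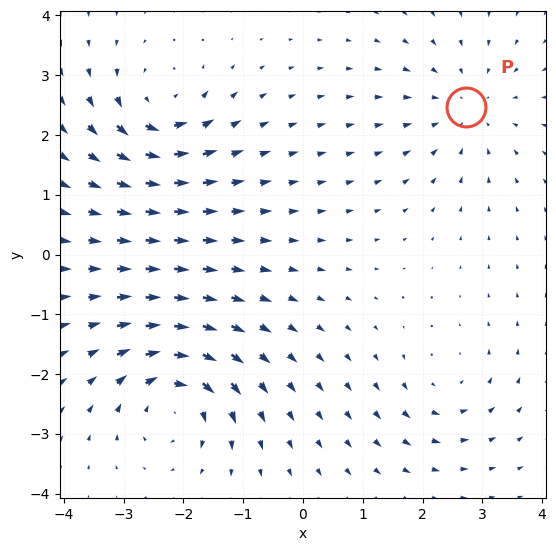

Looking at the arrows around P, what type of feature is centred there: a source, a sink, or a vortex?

sink

At P (2.7, 2.5) the arrows converge inward. Divergence about -3, curl ≈0 — negative divergence with near-zero curl is a sink.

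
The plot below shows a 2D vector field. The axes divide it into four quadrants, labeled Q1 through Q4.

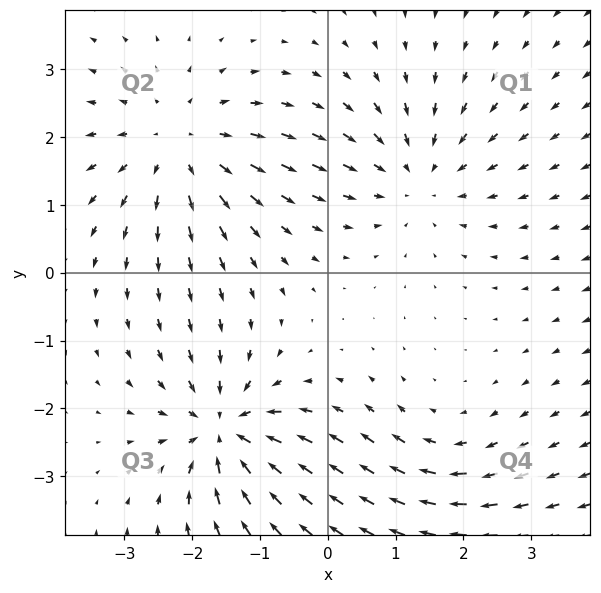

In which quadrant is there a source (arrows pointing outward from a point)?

Q2

The source sits at approximately (-2.2, 1.9), which lies in quadrant Q2. The divergence there is about +4, positive as expected for a source.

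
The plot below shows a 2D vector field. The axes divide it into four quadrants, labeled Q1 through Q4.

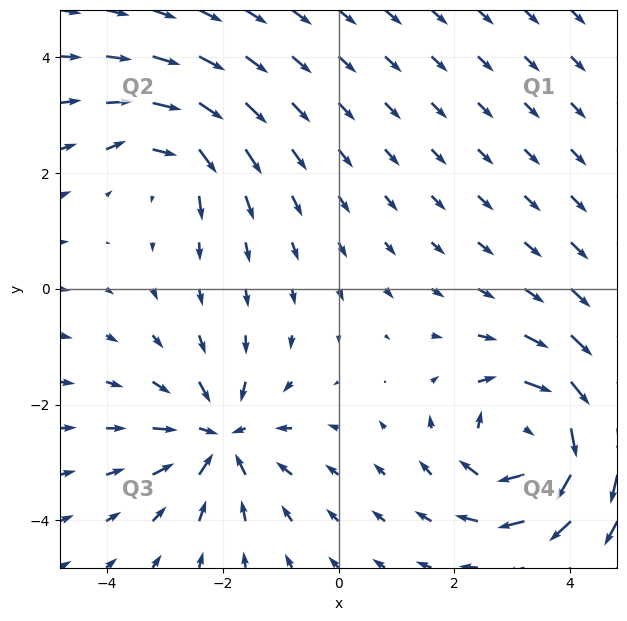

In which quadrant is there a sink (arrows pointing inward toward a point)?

The sink sits at approximately (-2.0, -2.6), which lies in quadrant Q3. The divergence there is about -5, negative as expected for a sink.

Q3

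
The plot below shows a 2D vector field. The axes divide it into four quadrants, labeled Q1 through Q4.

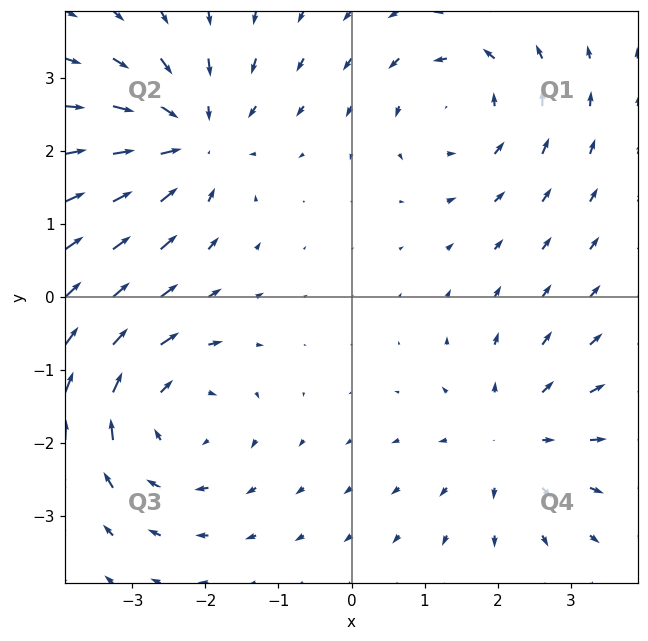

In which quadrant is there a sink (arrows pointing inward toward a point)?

Q2

The sink sits at approximately (-2.2, 2.2), which lies in quadrant Q2. The divergence there is about -5, negative as expected for a sink.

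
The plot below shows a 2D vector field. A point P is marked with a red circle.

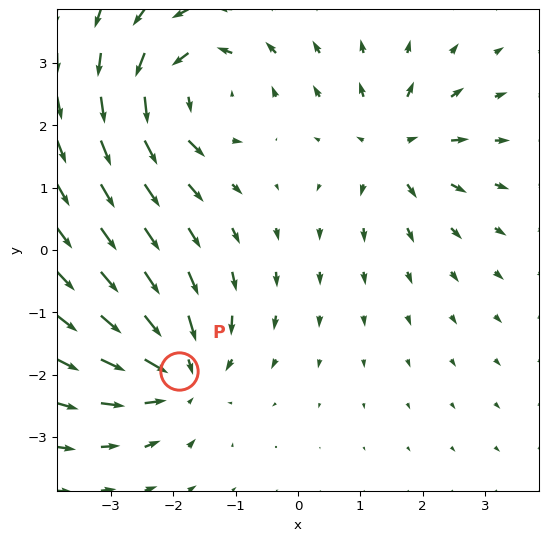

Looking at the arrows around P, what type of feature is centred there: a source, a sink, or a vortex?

At P (-1.9, -1.9) the arrows converge inward. Divergence about -5, curl ≈0 — negative divergence with near-zero curl is a sink.

sink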